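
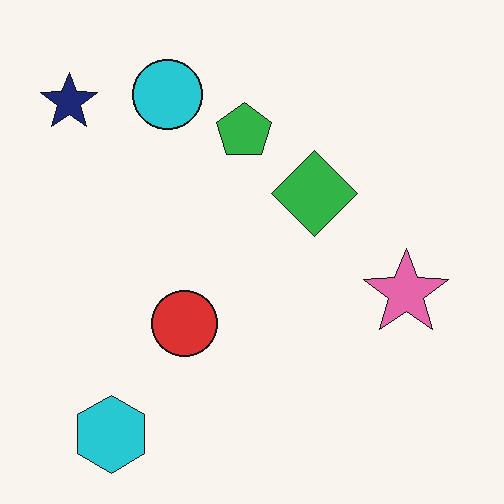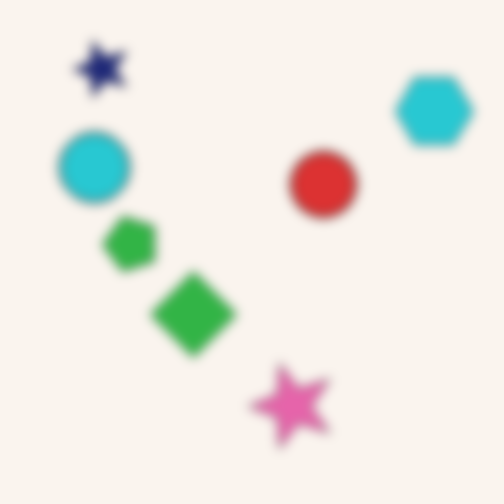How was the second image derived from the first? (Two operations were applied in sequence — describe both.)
Transposed (reflected across the top-left ↔ bottom-right diagonal), then strongly gaussian-blurred.

Shapes have swapped their row and column positions — what was in the top-right is now in the bottom-left — a diagonal reflection. Shape edges and outlines are uniformly softened across the whole image.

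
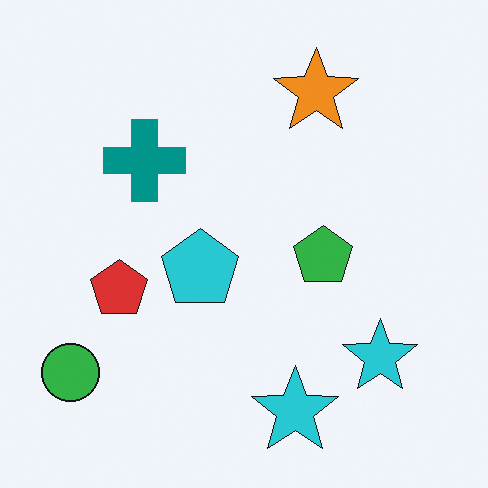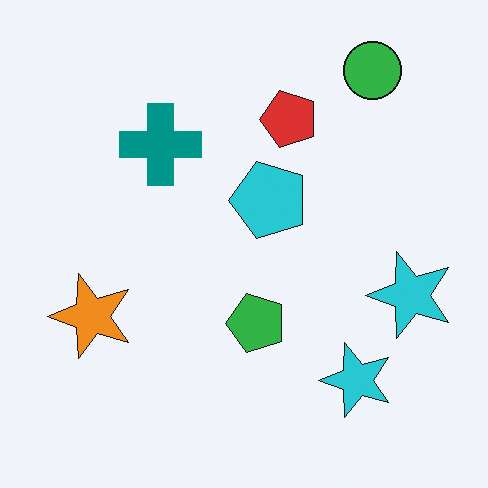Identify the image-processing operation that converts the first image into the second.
The transformation is: transposed (reflected across the top-left ↔ bottom-right diagonal).

Shapes have swapped their row and column positions — what was in the top-right is now in the bottom-left — a diagonal reflection.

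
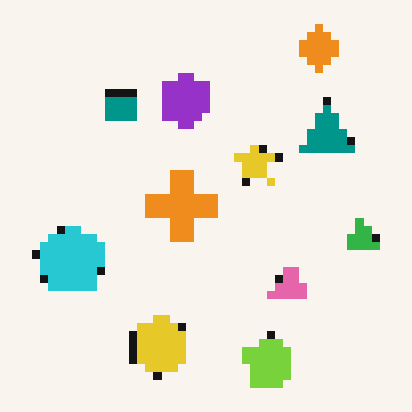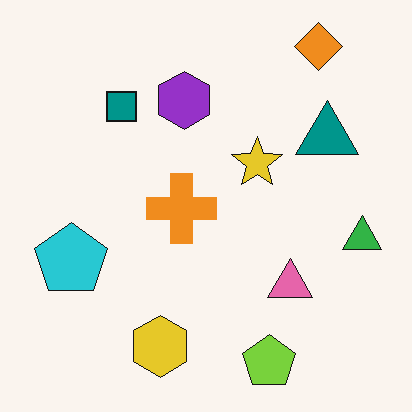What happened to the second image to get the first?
The transformation is: moderately pixelated.

Shapes are reduced to large square blocks; fine edges and outlines are lost — a downscale-then-upscale (mosaic) effect.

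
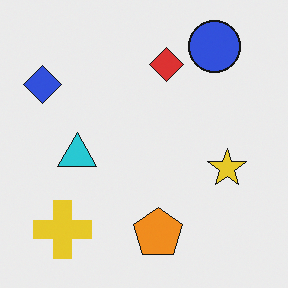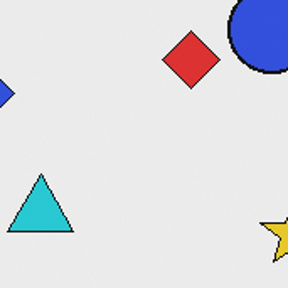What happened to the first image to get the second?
The transformation is: cropped to a noticeably smaller region and rescaled.

The visible shapes are larger and the field of view is narrower; shapes near the original edges may be partly or wholly outside the frame — a crop-and-rescale.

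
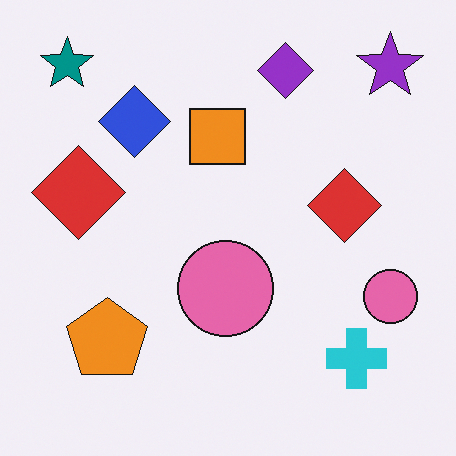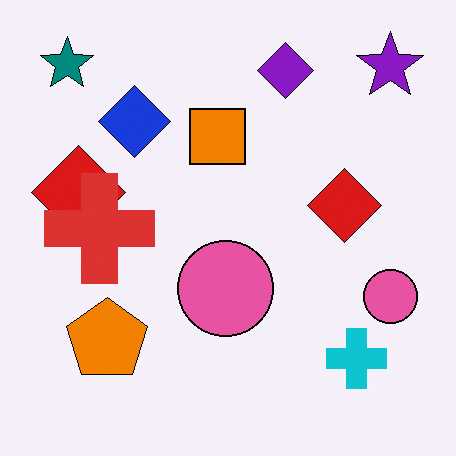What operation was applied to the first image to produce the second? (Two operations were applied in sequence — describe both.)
Given slightly increased contrast, then overlaid with an additional red cross.

Tones are pushed away from mid-grey across the whole image — a global contrast change. A red cross appears in the second image that is absent from the first.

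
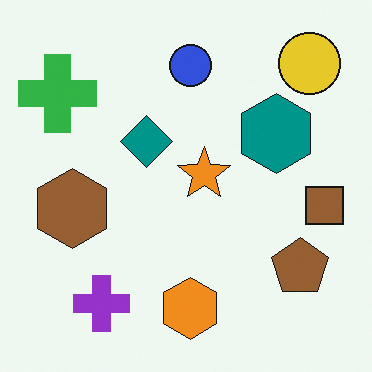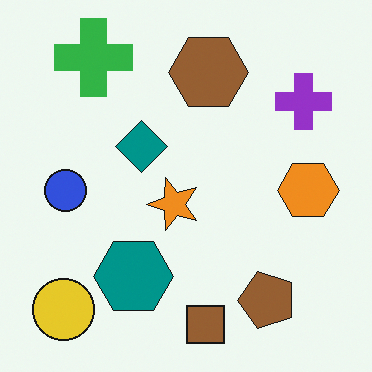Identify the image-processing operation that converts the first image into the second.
The image was transposed (reflected across the top-left ↔ bottom-right diagonal).

Shapes have swapped their row and column positions — what was in the top-right is now in the bottom-left — a diagonal reflection.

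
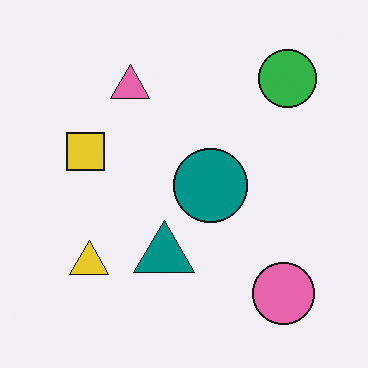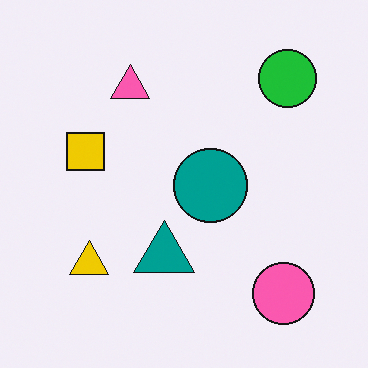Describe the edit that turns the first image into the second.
This is the original image slightly oversaturated.

All colors are more vivid — a global saturation change.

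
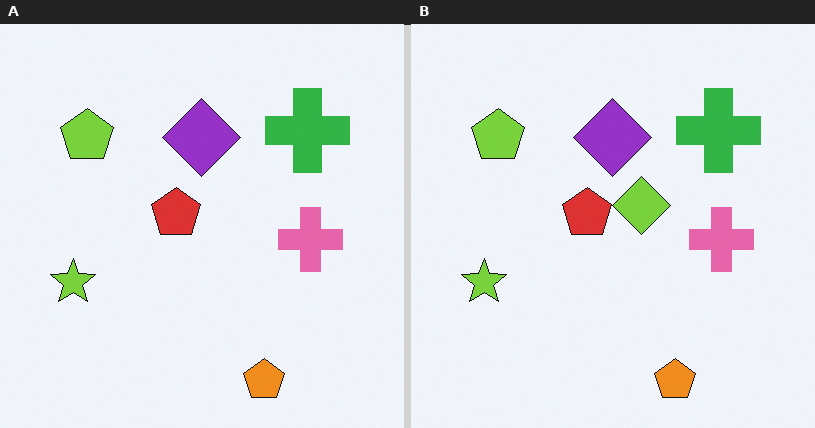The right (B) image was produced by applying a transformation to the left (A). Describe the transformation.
This is the original image overlaid with an additional lime diamond.

A lime diamond appears in the right (B) image that is absent from the left (A).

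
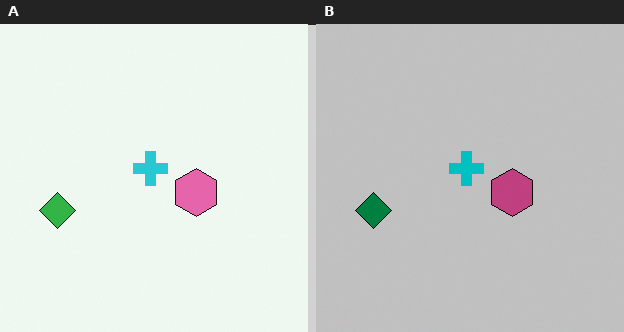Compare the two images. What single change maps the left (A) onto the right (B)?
It was heavily posterized to just a handful of flat colors.

Each flat color has snapped to a coarser quantized level — most visibly, the near-white background has dropped to a flat grey.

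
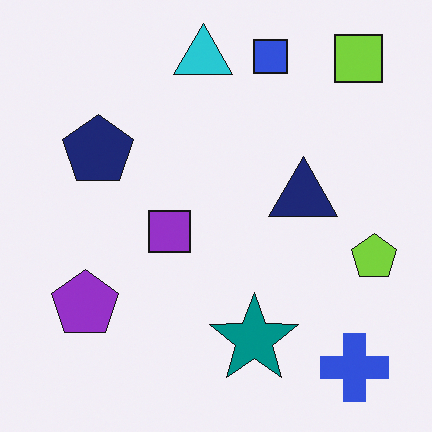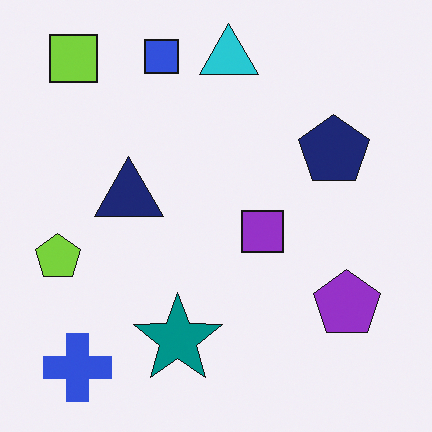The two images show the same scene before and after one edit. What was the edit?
This is the original image flipped horizontally (left ↔ right).

The lime pentagon is in the right of the first image and the left of the second — shapes on opposite sides of the vertical midline have swapped in a mirror flip.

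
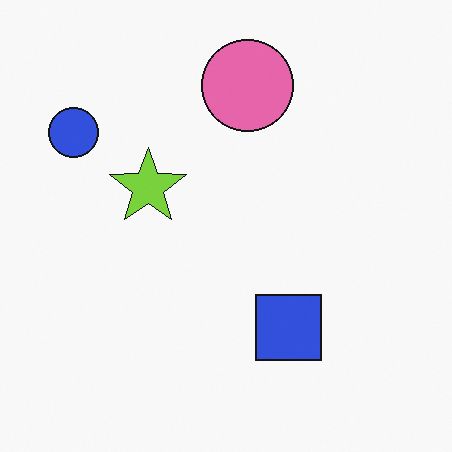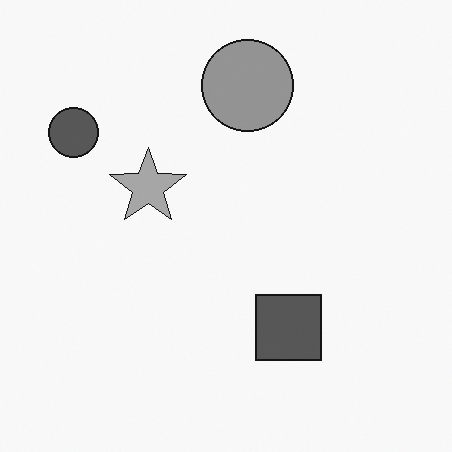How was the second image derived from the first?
Converted to grayscale.

All color is removed — every shape is now a shade of grey.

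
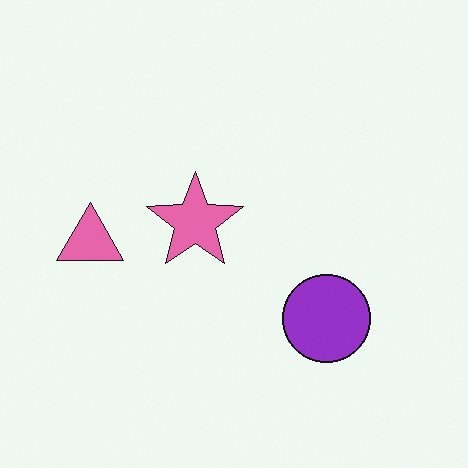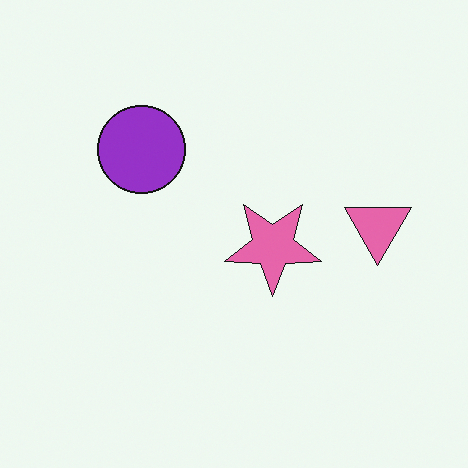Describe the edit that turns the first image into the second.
Rotated 180°.

The pink triangle sits in the left of the first image and the right of the second — consistent with a whole-image 180° rotation.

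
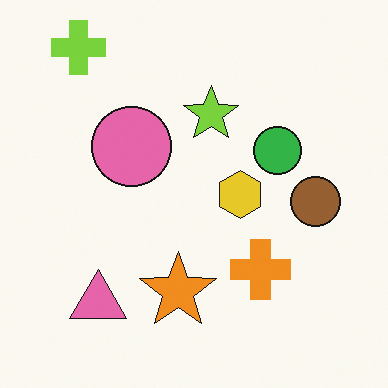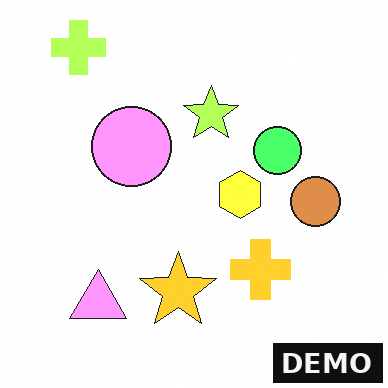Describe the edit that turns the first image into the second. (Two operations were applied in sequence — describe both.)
The second image is the first brightened a lot, then watermarked with the text "DEMO" in the lower-right corner.

Every pixel — background and shapes alike — is uniformly brightened. A dark label reading "DEMO" appears in the lower-right corner.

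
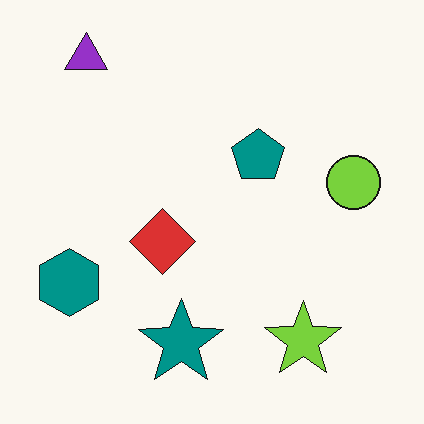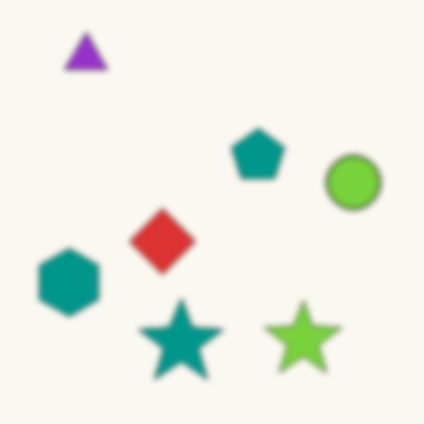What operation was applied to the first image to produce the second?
Noticeably gaussian-blurred.

Shape edges and outlines are uniformly softened across the whole image.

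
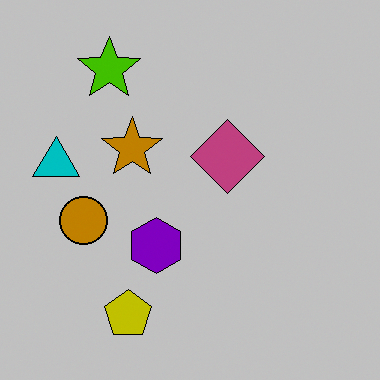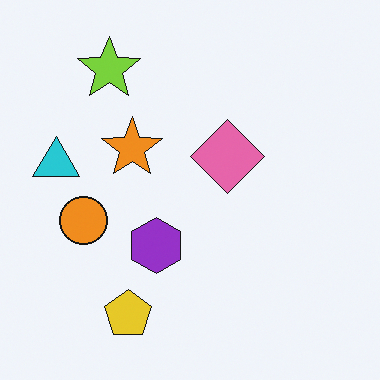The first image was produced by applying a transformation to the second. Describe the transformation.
The first image is the second aggressively posterized.

Each flat color has snapped to a coarser quantized level — most visibly, the near-white background has dropped to a flat grey.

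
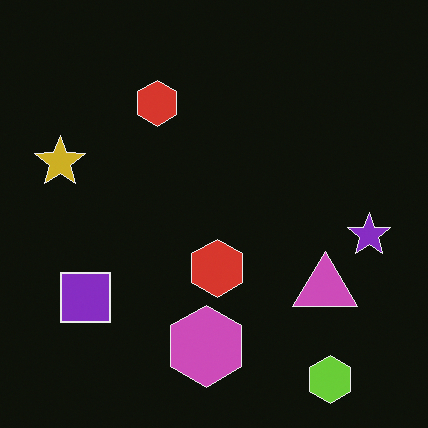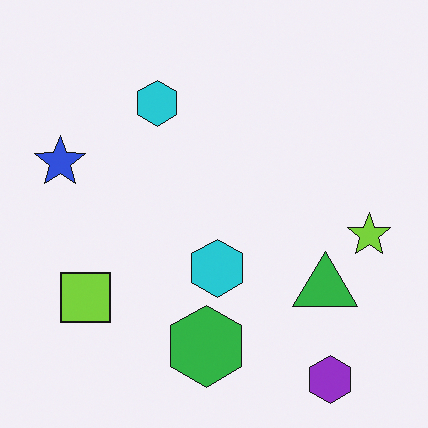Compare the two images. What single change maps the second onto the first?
Color-inverted (negative).

The light background has become dark and every shape's color is its complement — a photographic negative.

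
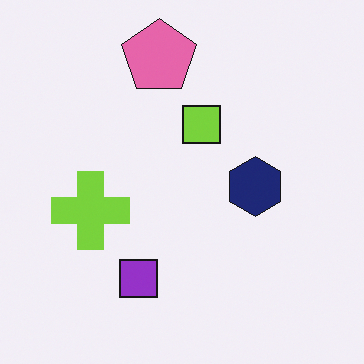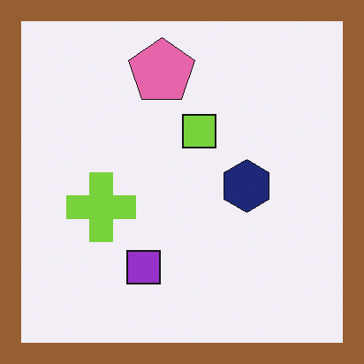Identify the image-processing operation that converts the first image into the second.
This is the original image framed with a brown border.

A solid brown frame runs around the edge of the second image, with the content slightly shrunk inside it.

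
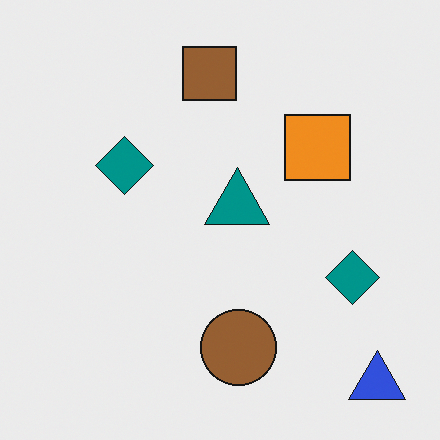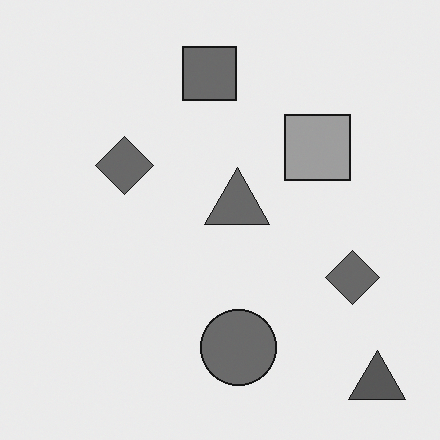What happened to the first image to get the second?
The image was converted to grayscale.

All color is removed — every shape is now a shade of grey.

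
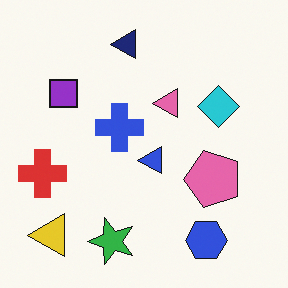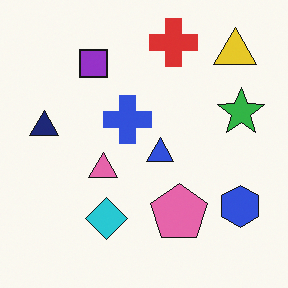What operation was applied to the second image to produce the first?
It was transposed (reflected across the top-left ↔ bottom-right diagonal).

Shapes have swapped their row and column positions — what was in the top-right is now in the bottom-left — a diagonal reflection.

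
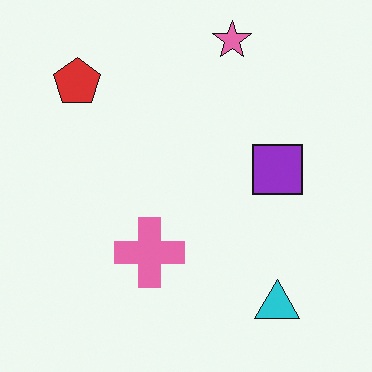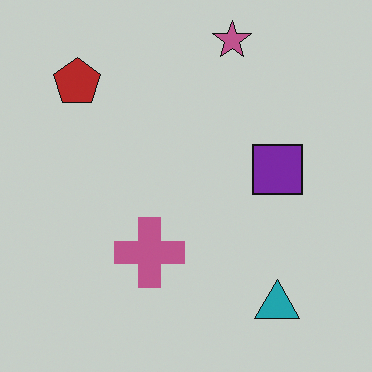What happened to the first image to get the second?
Slightly darkened.

Every pixel — background and shapes alike — is uniformly darkened.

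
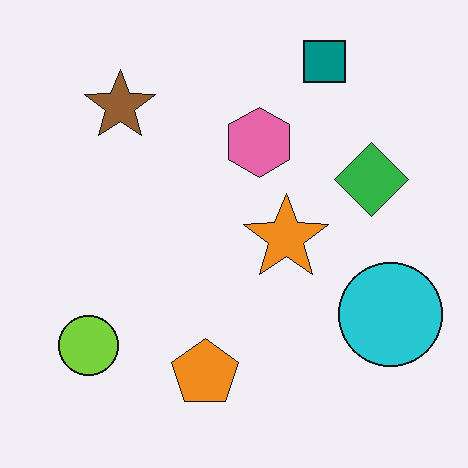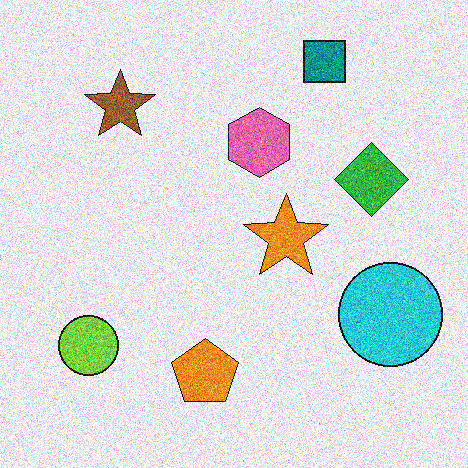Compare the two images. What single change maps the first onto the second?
It was degraded with heavy additive noise.

Random speckle covers the whole image, including the flat background.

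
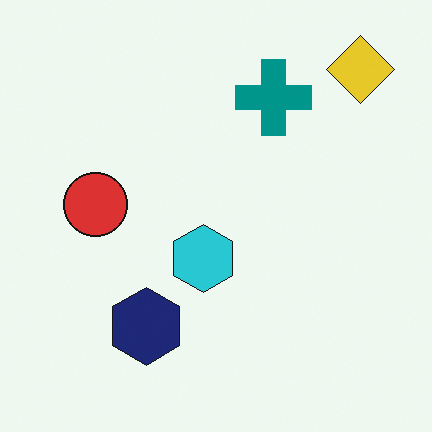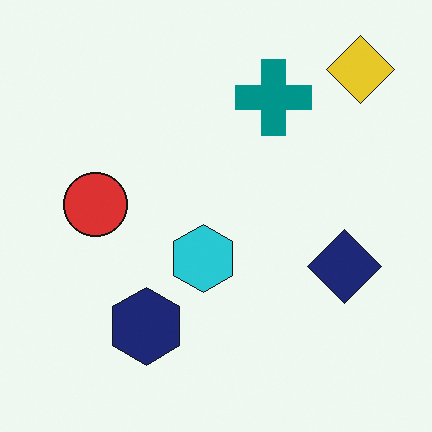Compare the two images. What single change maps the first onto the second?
This is the original image overlaid with an additional navy diamond.

A navy diamond appears in the second image that is absent from the first.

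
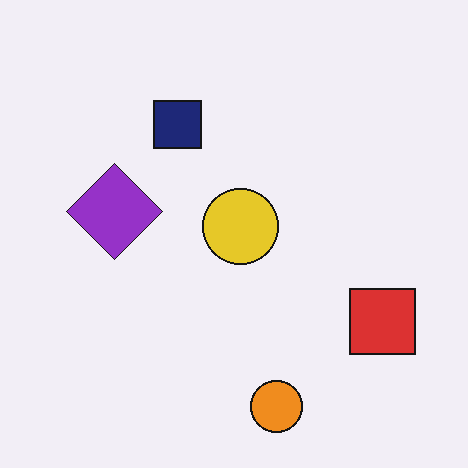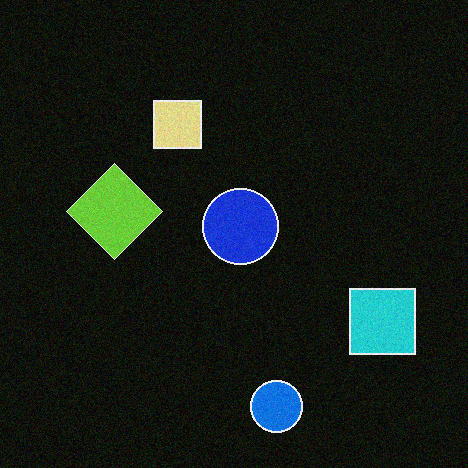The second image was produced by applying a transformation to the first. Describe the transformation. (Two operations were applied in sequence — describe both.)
The transformation is: degraded with light additive noise, then color-inverted (negative).

Random speckle covers the whole image, including the flat background. The light background has become dark and every shape's color is its complement — a photographic negative.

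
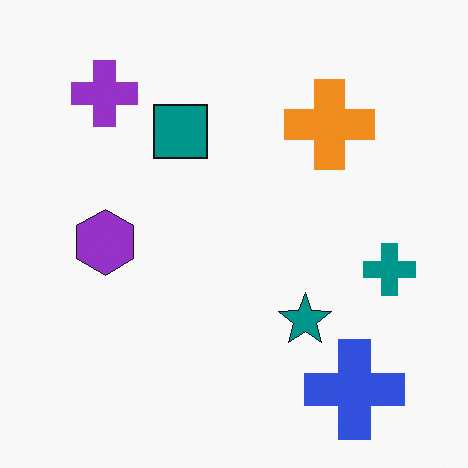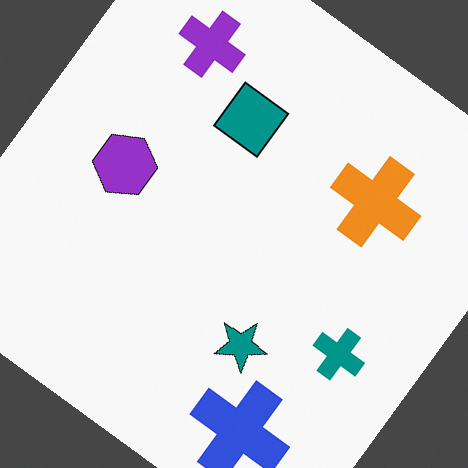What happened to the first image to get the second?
The second image is the first rotated clockwise by a large amount — several tens of degrees.

Every shape is tilted by the same angle and the image corners show triangular fill wedges — a whole-image rotation by a non-right angle.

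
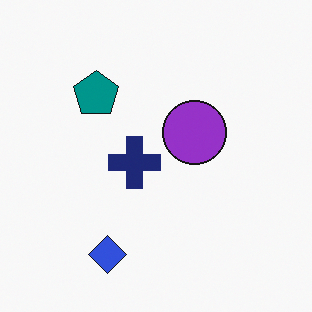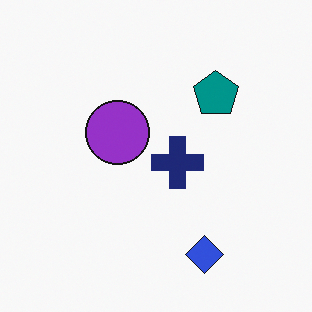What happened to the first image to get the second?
The second image is the first flipped horizontally (left ↔ right).

The teal pentagon is in the top-left of the first image and the top-right of the second — shapes on opposite sides of the vertical midline have swapped in a mirror flip.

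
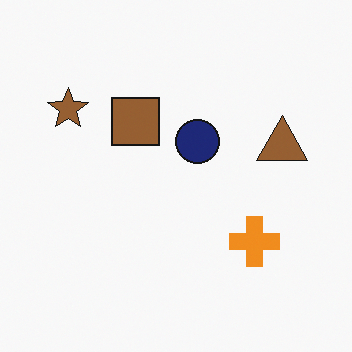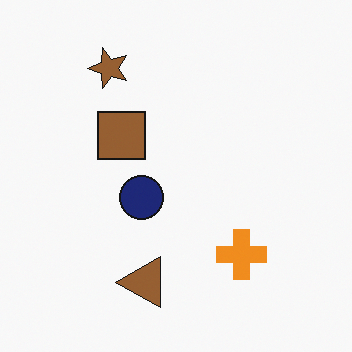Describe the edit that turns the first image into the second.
The transformation is: transposed (reflected across the top-left ↔ bottom-right diagonal).

Shapes have swapped their row and column positions — what was in the top-right is now in the bottom-left — a diagonal reflection.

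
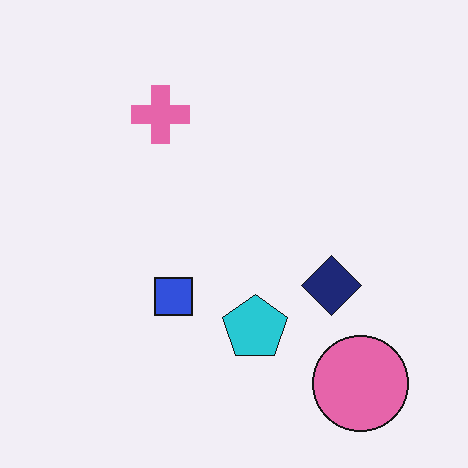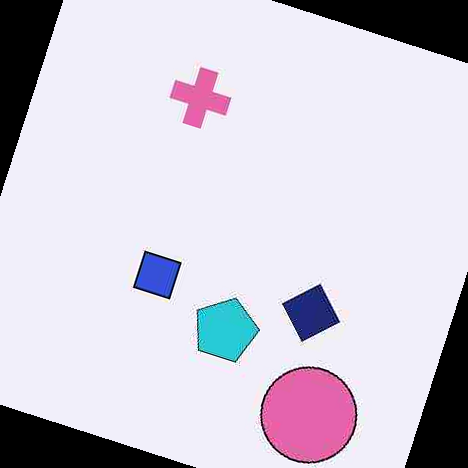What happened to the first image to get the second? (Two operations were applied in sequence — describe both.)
The second image is the first degraded with heavy JPEG compression, then rotated clockwise by a moderate amount.

Blocky 8×8 compression artifacts appear around shape edges and the flat background shows ringing — characteristic JPEG degradation. Every shape is tilted by the same angle and the image corners show triangular fill wedges — a whole-image rotation by a non-right angle.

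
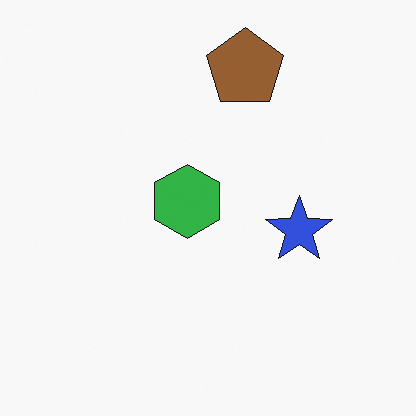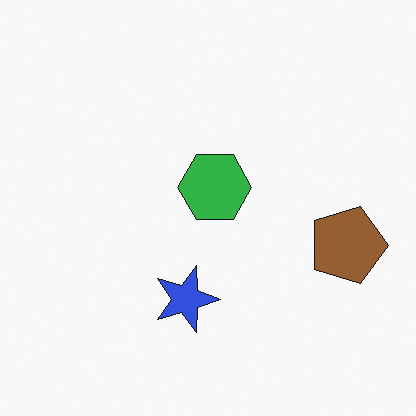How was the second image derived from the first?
The transformation is: rotated 90° clockwise.

The brown pentagon sits in the top of the first image and the right of the second — consistent with a whole-image 90° clockwise rotation.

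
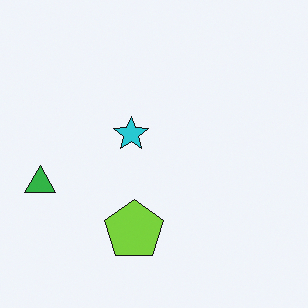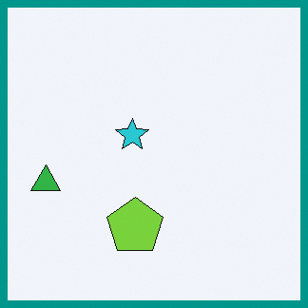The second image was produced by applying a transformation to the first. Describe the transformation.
The image was framed with a teal border.

A solid teal frame runs around the edge of the second image, with the content slightly shrunk inside it.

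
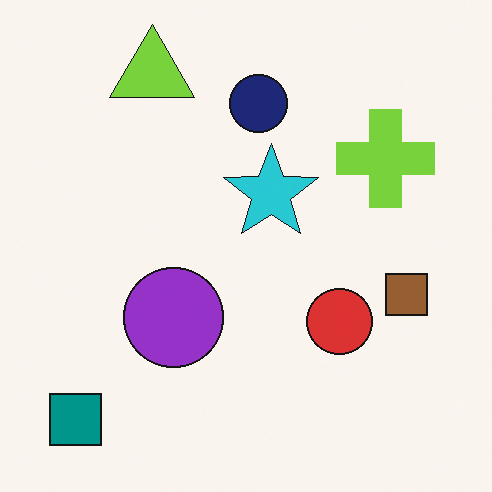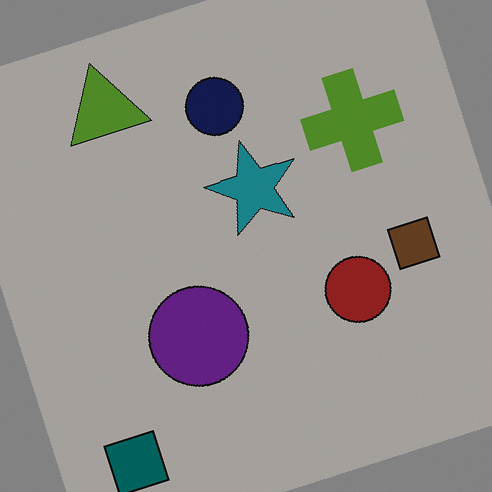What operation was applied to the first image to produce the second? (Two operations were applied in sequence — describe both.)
It was noticeably darkened, then rotated counter-clockwise by a clearly visible amount.

Every pixel — background and shapes alike — is uniformly darkened. Every shape is tilted by the same angle and the image corners show triangular fill wedges — a whole-image rotation by a non-right angle.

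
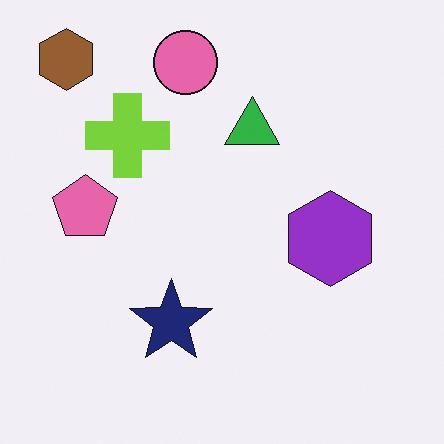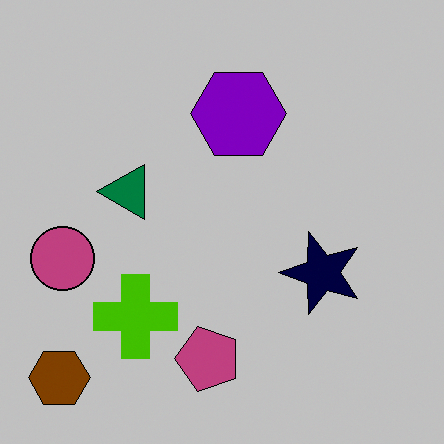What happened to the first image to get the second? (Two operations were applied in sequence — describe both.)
It was rotated 90° counter-clockwise, then heavily posterized to just a handful of flat colors.

The brown hexagon sits in the top-left of the first image and the bottom-left of the second — consistent with a whole-image 90° counter-clockwise rotation. Each flat color has snapped to a coarser quantized level — most visibly, the near-white background has dropped to a flat grey.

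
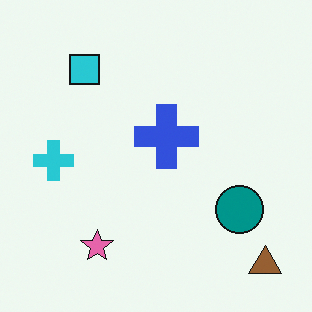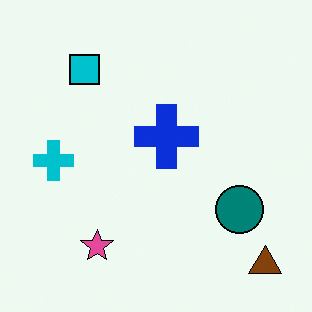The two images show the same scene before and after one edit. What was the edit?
Given slightly increased contrast.

Tones are pushed away from mid-grey across the whole image — a global contrast change.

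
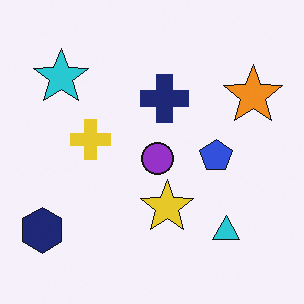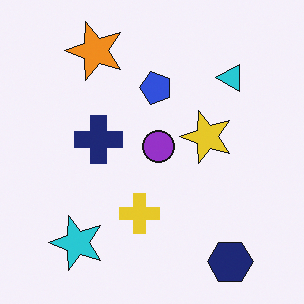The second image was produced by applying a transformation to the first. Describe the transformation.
This is the original image rotated 90° counter-clockwise.

The navy hexagon sits in the bottom-left of the first image and the bottom-right of the second — consistent with a whole-image 90° counter-clockwise rotation.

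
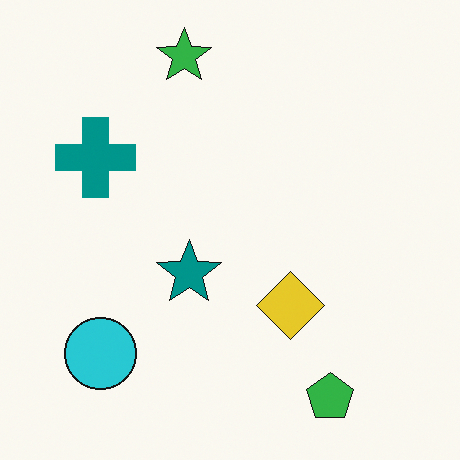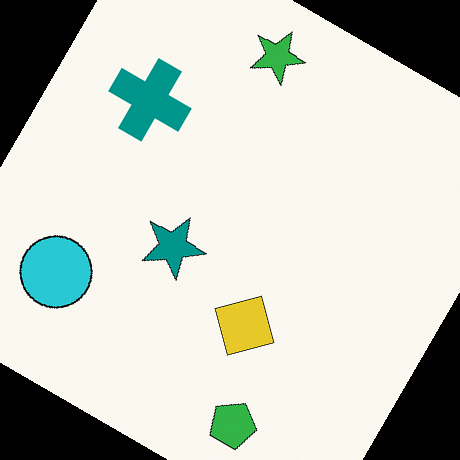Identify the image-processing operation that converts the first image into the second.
This is the original image rotated clockwise by a large amount — several tens of degrees.

Every shape is tilted by the same angle and the image corners show triangular fill wedges — a whole-image rotation by a non-right angle.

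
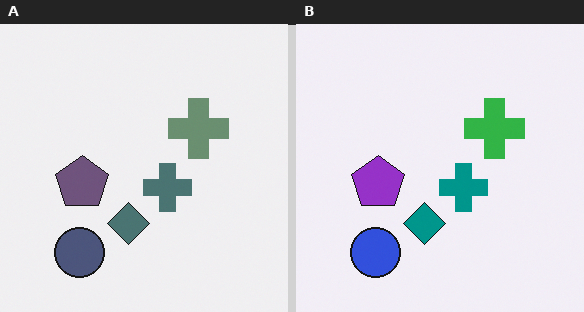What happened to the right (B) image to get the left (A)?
The transformation is: made much more muted (saturation change).

All colors are more muted and greyish — a global saturation change.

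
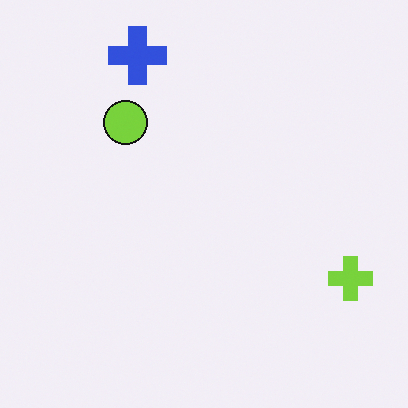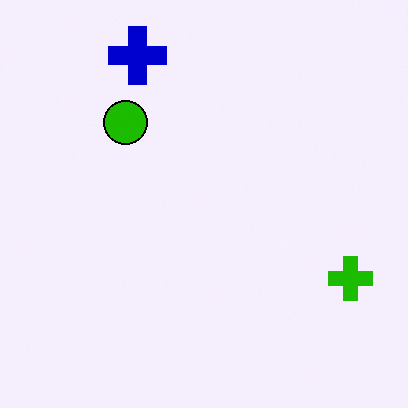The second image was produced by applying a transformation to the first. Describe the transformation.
The second image is the first given much higher contrast.

Tones are pushed away from mid-grey across the whole image — a global contrast change.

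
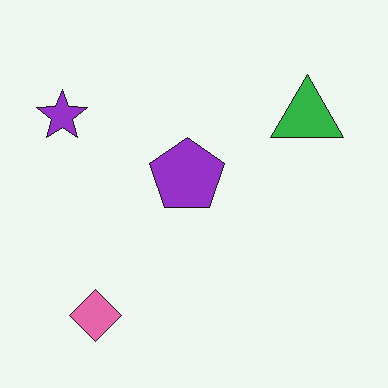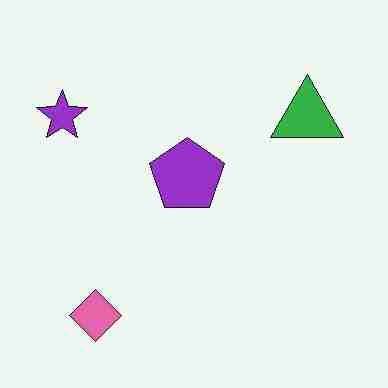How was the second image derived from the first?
The second image is the first degraded with heavy JPEG compression.

Blocky 8×8 compression artifacts appear around shape edges and the flat background shows ringing — characteristic JPEG degradation.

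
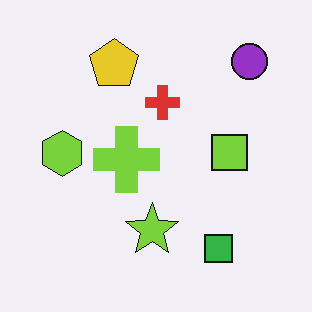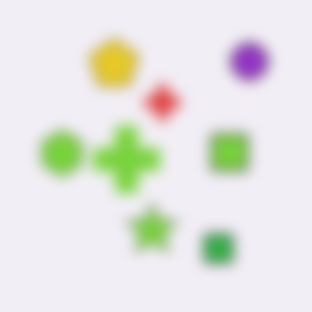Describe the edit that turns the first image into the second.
It was heavily blurred.

Shape edges and outlines are uniformly softened across the whole image.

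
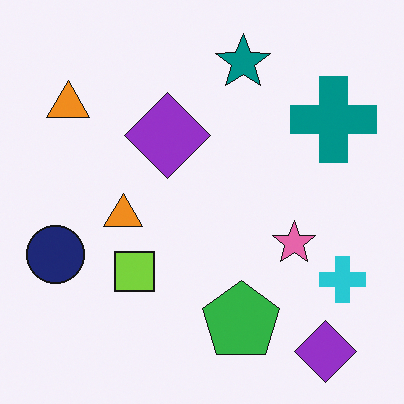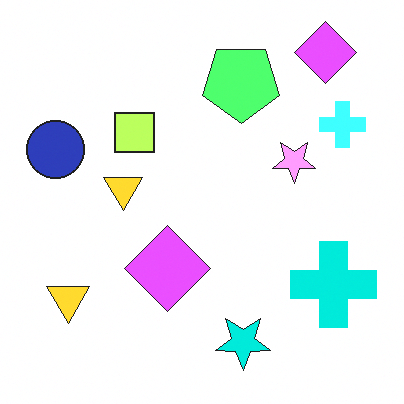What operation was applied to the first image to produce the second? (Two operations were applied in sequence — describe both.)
The image was noticeably brightened, then flipped vertically (top ↔ bottom).

Every pixel — background and shapes alike — is uniformly brightened. The teal star is in the top of the first image and the bottom of the second — shapes on opposite sides of the horizontal midline have swapped in a mirror flip.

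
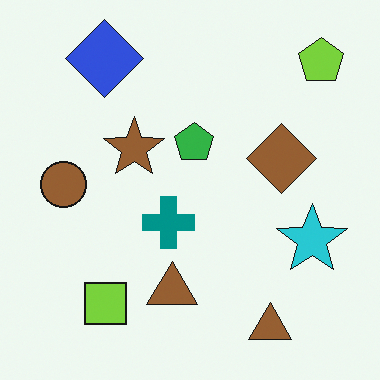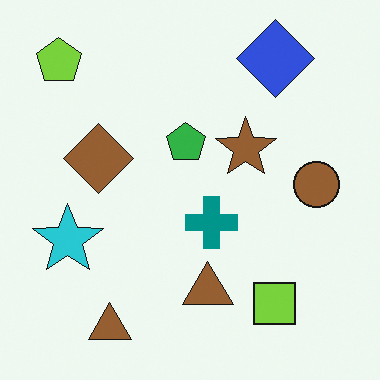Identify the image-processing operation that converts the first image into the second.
This is the original image flipped horizontally (left ↔ right).

The lime pentagon is in the top-right of the first image and the top-left of the second — shapes on opposite sides of the vertical midline have swapped in a mirror flip.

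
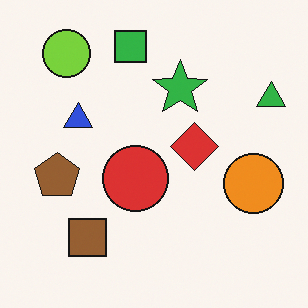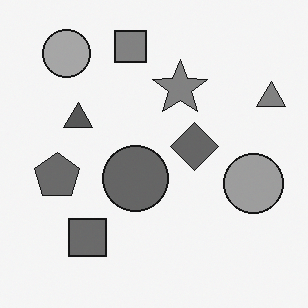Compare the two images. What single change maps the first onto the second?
The image was converted to grayscale.

All color is removed — every shape is now a shade of grey.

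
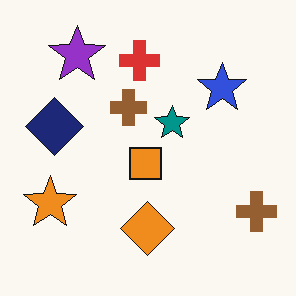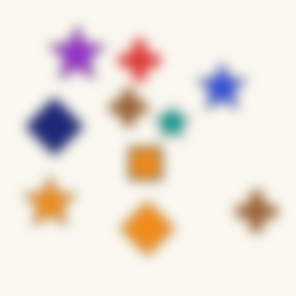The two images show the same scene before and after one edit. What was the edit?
This is the original image heavily blurred.

Shape edges and outlines are uniformly softened across the whole image.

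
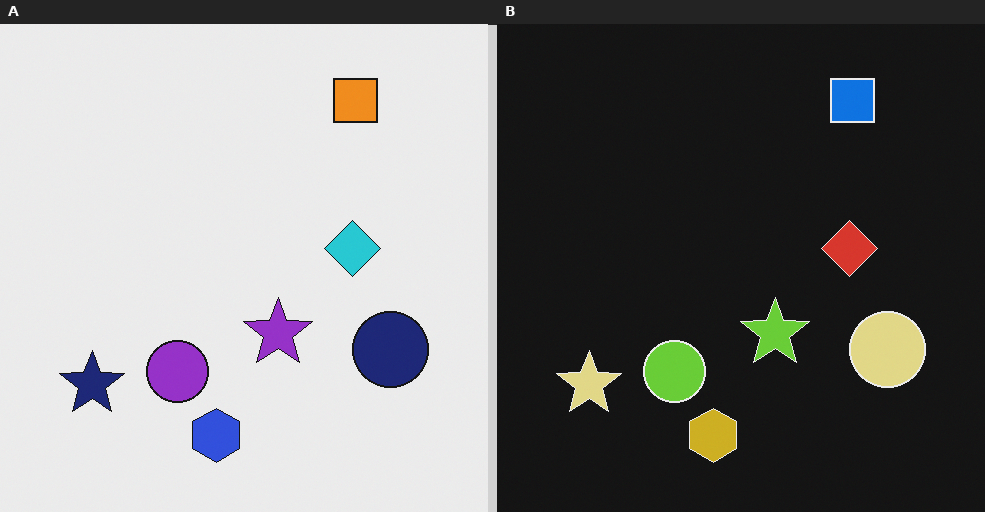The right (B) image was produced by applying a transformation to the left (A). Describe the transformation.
The right (B) image is the left (A) color-inverted (negative).

The light background has become dark and every shape's color is its complement — a photographic negative.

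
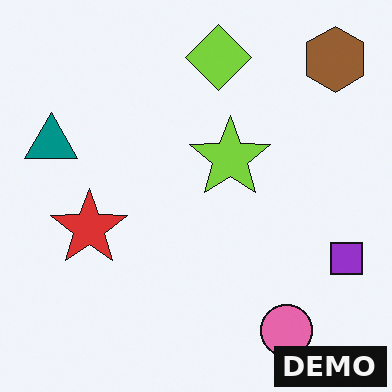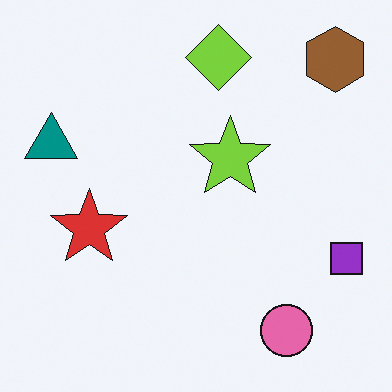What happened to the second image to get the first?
The transformation is: watermarked with the text "DEMO" in the lower-right corner.

A dark label reading "DEMO" appears in the lower-right corner.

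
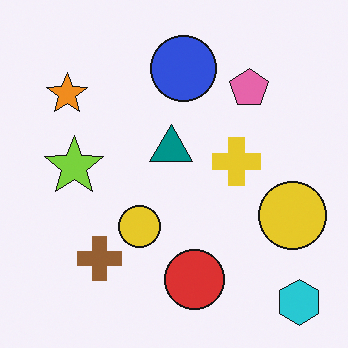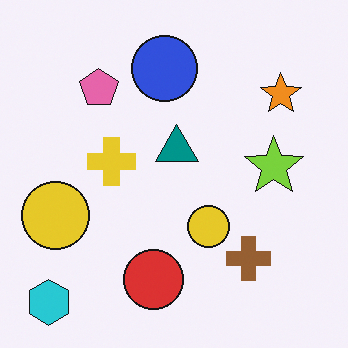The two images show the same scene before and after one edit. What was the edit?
It was flipped horizontally (left ↔ right).

The cyan hexagon is in the bottom-right of the first image and the bottom-left of the second — shapes on opposite sides of the vertical midline have swapped in a mirror flip.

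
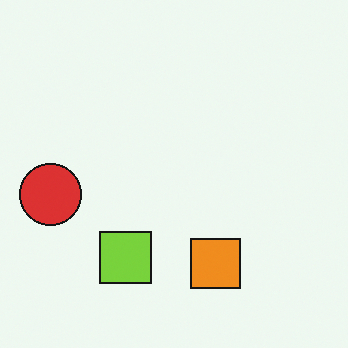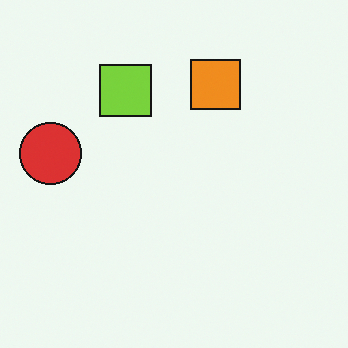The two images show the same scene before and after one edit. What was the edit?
It was flipped vertically (top ↔ bottom).

The orange square is in the bottom of the first image and the top of the second — shapes on opposite sides of the horizontal midline have swapped in a mirror flip.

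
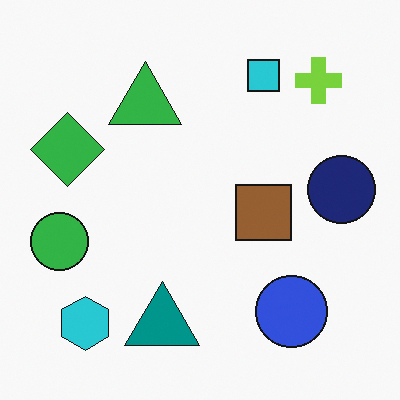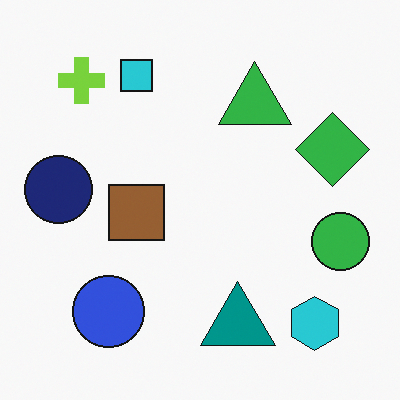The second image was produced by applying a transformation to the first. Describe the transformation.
The second image is the first flipped horizontally (left ↔ right).

The green circle is in the left of the first image and the right of the second — shapes on opposite sides of the vertical midline have swapped in a mirror flip.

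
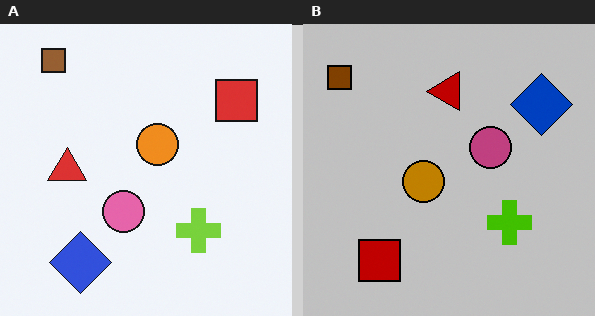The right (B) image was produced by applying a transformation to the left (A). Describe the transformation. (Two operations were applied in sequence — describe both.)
This is the original image heavily posterized to just a handful of flat colors, then transposed (reflected across the top-left ↔ bottom-right diagonal).

Each flat color has snapped to a coarser quantized level — most visibly, the near-white background has dropped to a flat grey. Shapes have swapped their row and column positions — what was in the top-right is now in the bottom-left — a diagonal reflection.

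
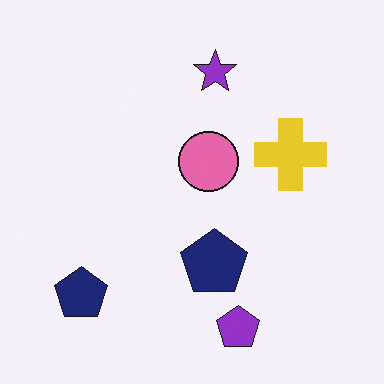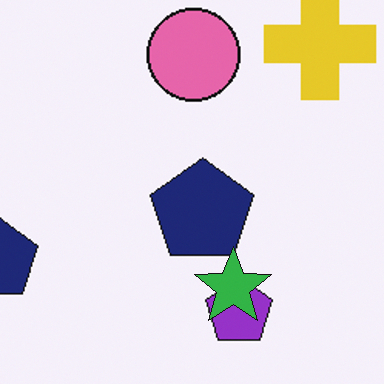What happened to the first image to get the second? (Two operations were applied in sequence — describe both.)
Cropped to a modestly smaller region and rescaled, then overlaid with an additional green star.

The visible shapes are larger and the field of view is narrower; shapes near the original edges may be partly or wholly outside the frame — a crop-and-rescale. A green star appears in the second image that is absent from the first.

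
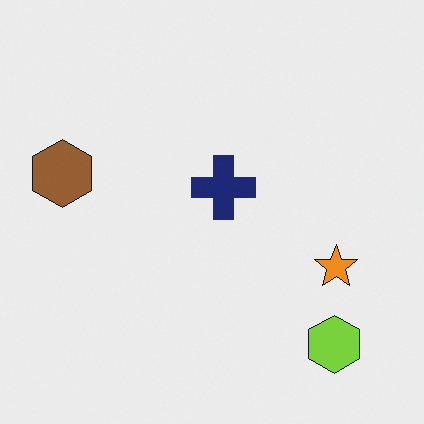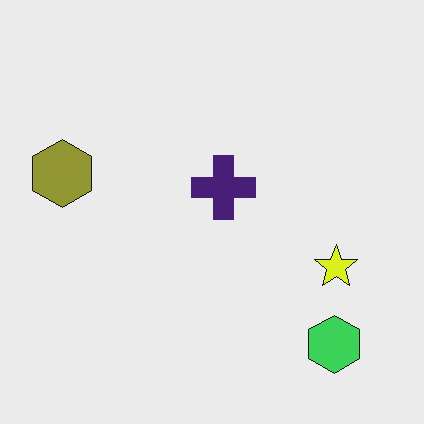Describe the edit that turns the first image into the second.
Hue-shifted slightly.

Every shape's color has rotated by the same amount around the hue wheel — a uniform hue shift.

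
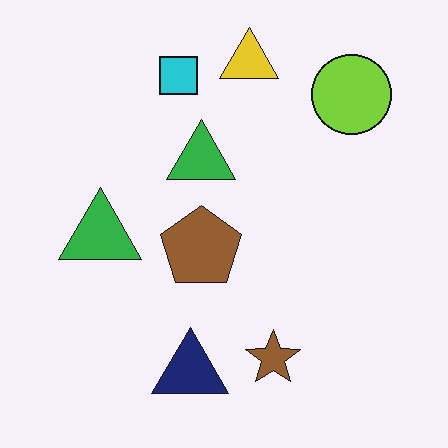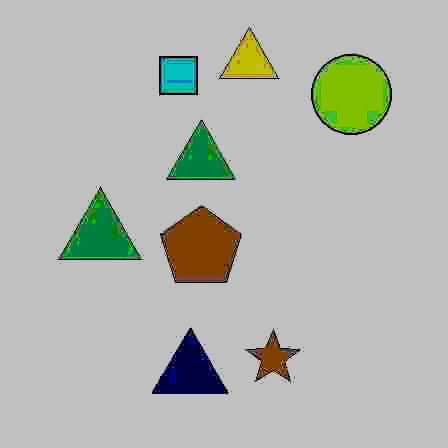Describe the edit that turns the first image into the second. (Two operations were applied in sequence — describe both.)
The second image is the first heavily JPEG-compressed with obvious blocking artifacts, then aggressively posterized.

Blocky 8×8 compression artifacts appear around shape edges and the flat background shows ringing — characteristic JPEG degradation. Each flat color has snapped to a coarser quantized level — most visibly, the near-white background has dropped to a flat grey.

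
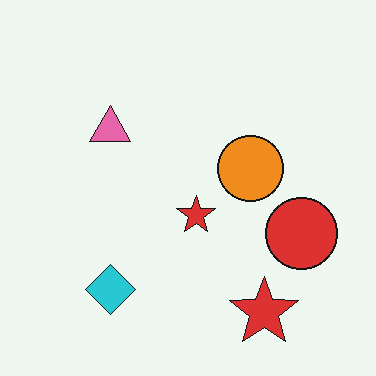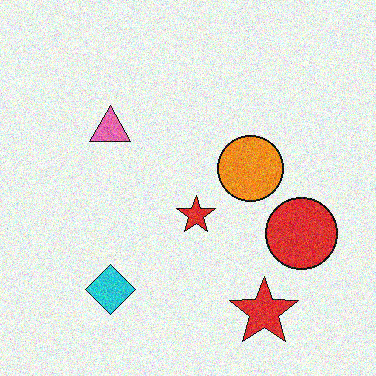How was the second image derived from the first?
Degraded with moderate additive noise.

Random speckle covers the whole image, including the flat background.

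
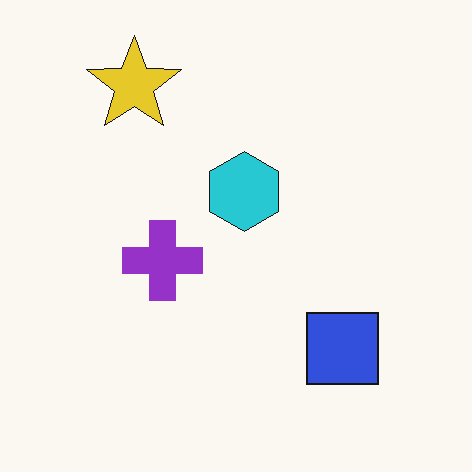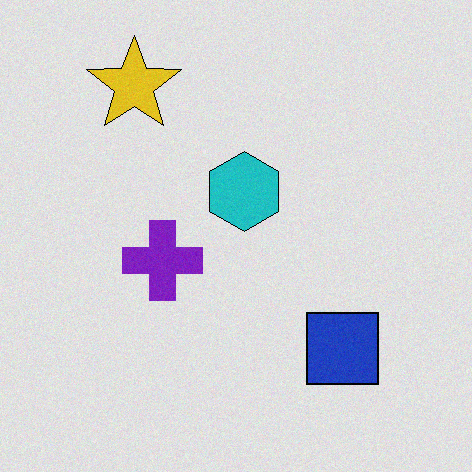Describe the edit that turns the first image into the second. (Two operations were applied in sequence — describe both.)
This is the original image posterized to a reduced palette, then degraded with subtle gaussian noise.

Each flat color has snapped to a coarser quantized level — most visibly, the near-white background has dropped to a flat grey. Random speckle covers the whole image, including the flat background.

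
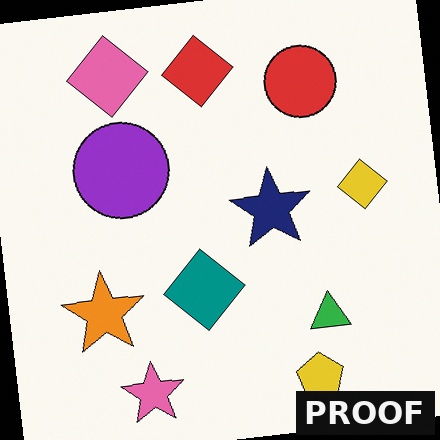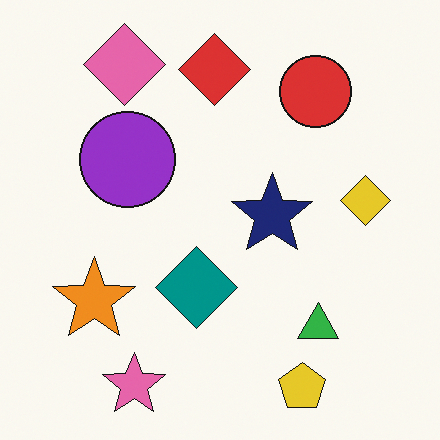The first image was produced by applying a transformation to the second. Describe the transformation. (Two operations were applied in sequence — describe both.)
The first image is the second rotated counter-clockwise by a slight angle, then watermarked with the text "PROOF" in the lower-right corner.

Every shape is tilted by the same angle and the image corners show triangular fill wedges — a whole-image rotation by a non-right angle. A dark label reading "PROOF" appears in the lower-right corner.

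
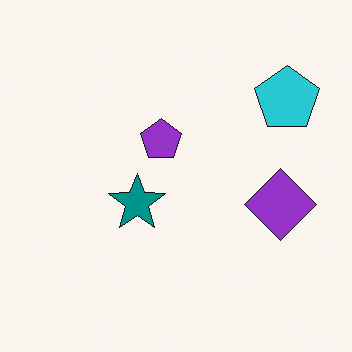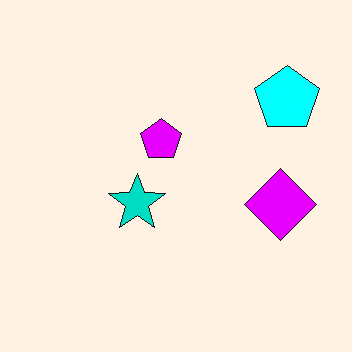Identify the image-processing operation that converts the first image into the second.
The transformation is: made much more vivid (saturation change).

All colors are more vivid — a global saturation change.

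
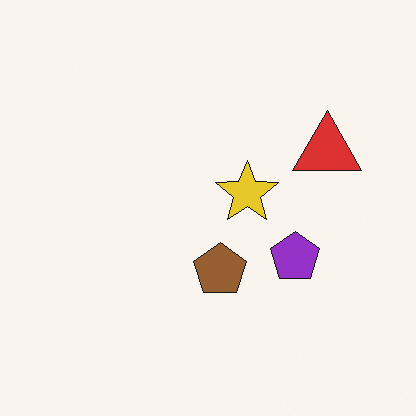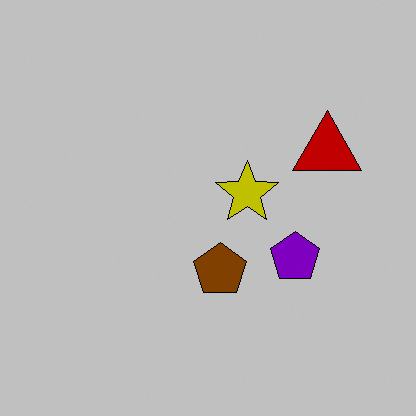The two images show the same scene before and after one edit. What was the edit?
Aggressively posterized.

Each flat color has snapped to a coarser quantized level — most visibly, the near-white background has dropped to a flat grey.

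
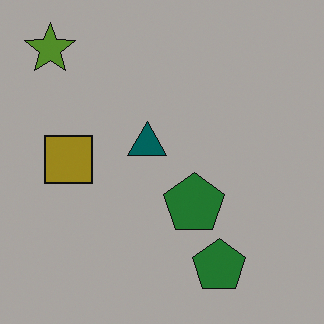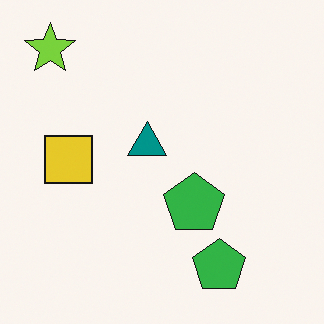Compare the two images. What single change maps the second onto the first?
The image was darkened a lot.

Every pixel — background and shapes alike — is uniformly darkened.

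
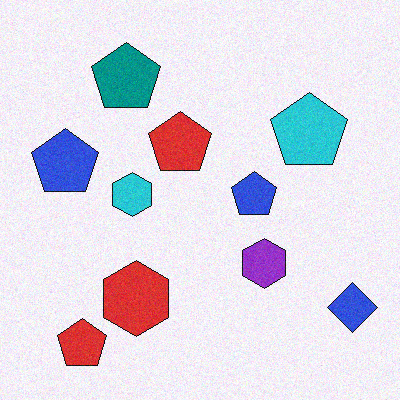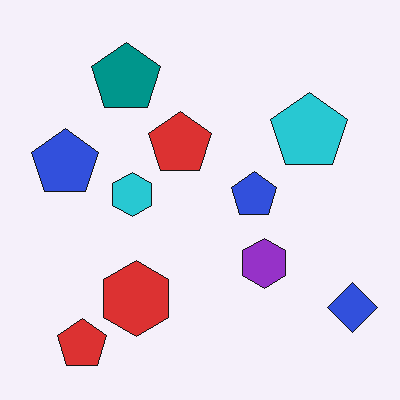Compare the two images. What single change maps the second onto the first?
The transformation is: degraded with light additive noise.

Random speckle covers the whole image, including the flat background.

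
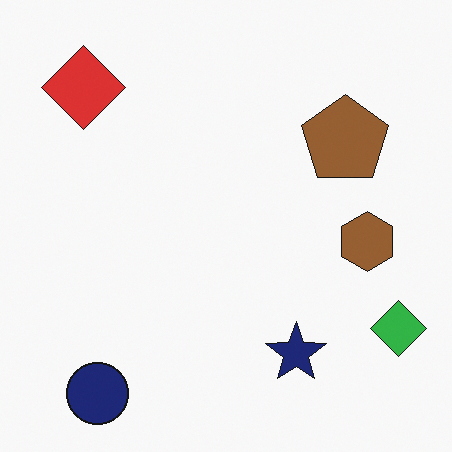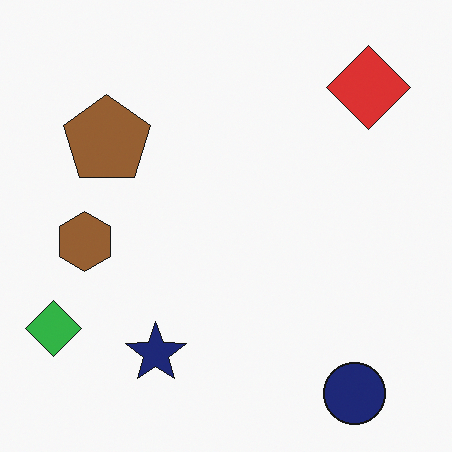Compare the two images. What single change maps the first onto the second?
The image was flipped horizontally (left ↔ right).

The green diamond is in the bottom-right of the first image and the bottom-left of the second — shapes on opposite sides of the vertical midline have swapped in a mirror flip.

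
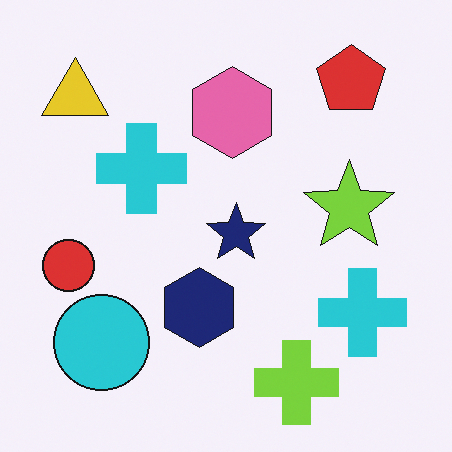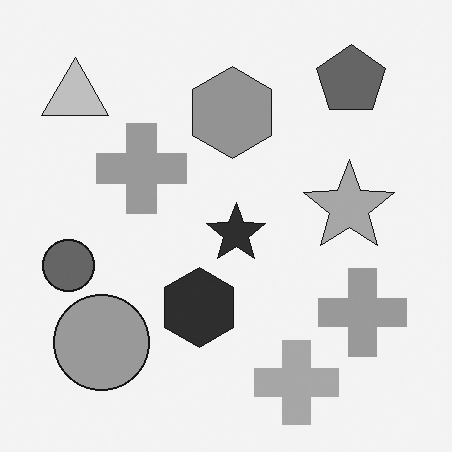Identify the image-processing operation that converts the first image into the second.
The second image is the first converted to grayscale.

All color is removed — every shape is now a shade of grey.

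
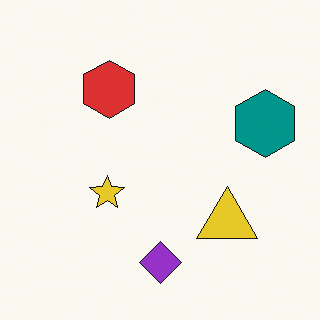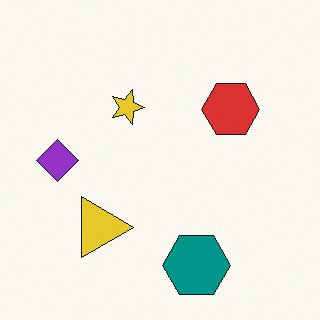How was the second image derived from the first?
It was rotated 90° clockwise.

The teal hexagon sits in the right of the first image and the bottom of the second — consistent with a whole-image 90° clockwise rotation.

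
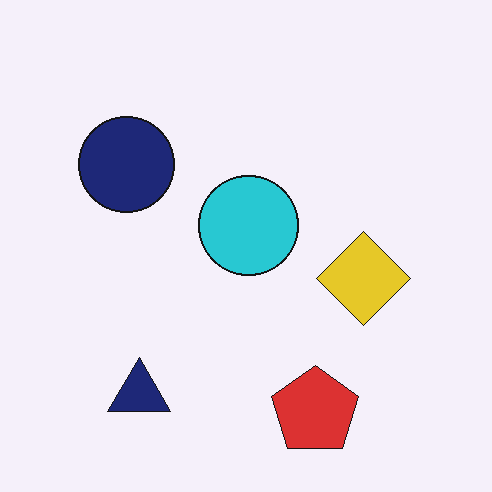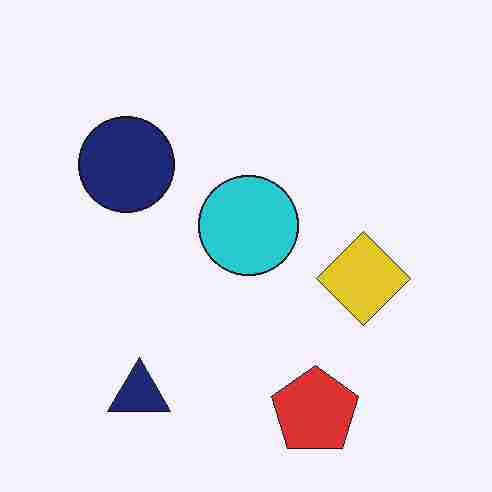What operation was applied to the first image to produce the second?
The second image is the first heavily JPEG-compressed with obvious blocking artifacts.

Blocky 8×8 compression artifacts appear around shape edges and the flat background shows ringing — characteristic JPEG degradation.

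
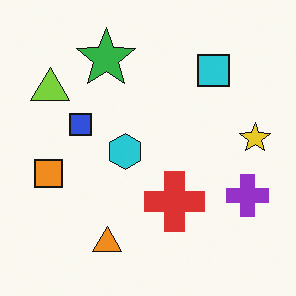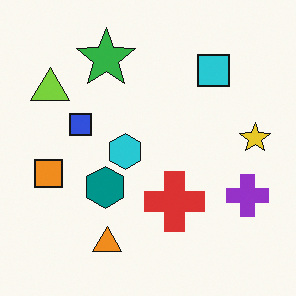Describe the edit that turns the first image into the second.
The second image is the first overlaid with an additional teal hexagon.

A teal hexagon appears in the second image that is absent from the first.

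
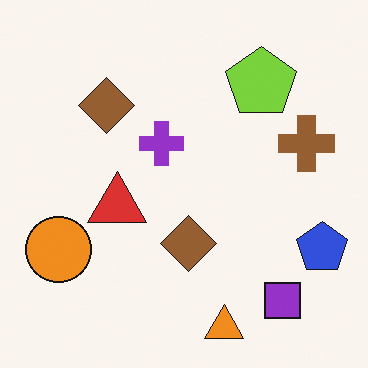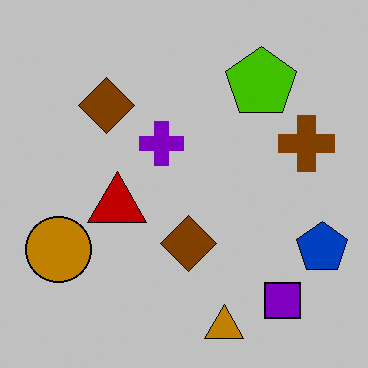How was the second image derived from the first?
This is the original image heavily posterized to just a handful of flat colors.

Each flat color has snapped to a coarser quantized level — most visibly, the near-white background has dropped to a flat grey.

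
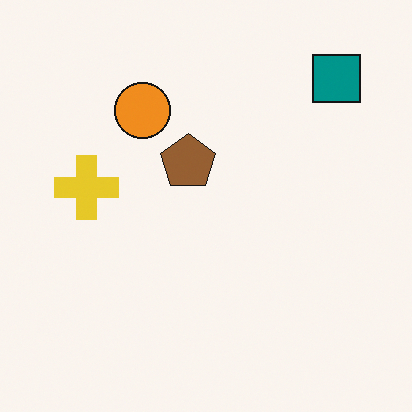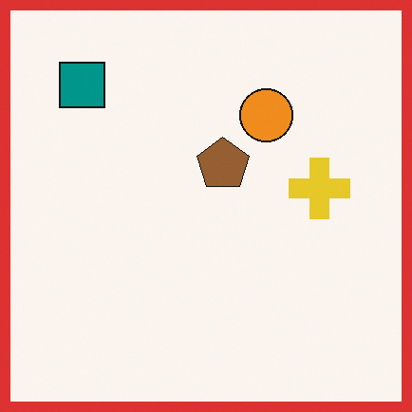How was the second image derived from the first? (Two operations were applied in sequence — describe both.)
This is the original image flipped horizontally (left ↔ right), then framed with a red border.

The teal square is in the top-right of the first image and the top-left of the second — shapes on opposite sides of the vertical midline have swapped in a mirror flip. A solid red frame runs around the edge of the second image, with the content slightly shrunk inside it.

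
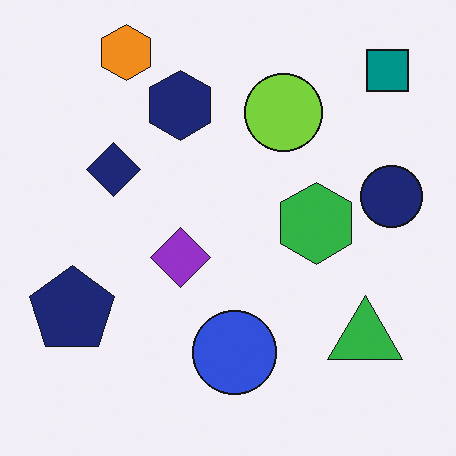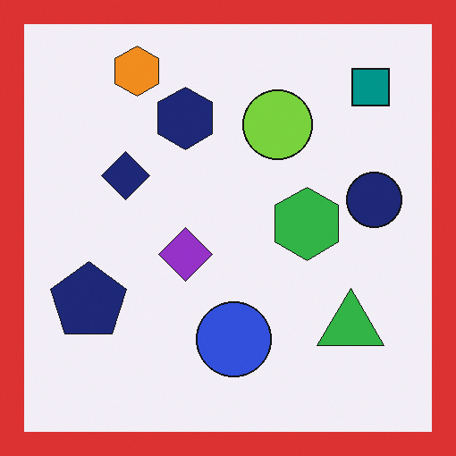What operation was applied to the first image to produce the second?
The second image is the first framed with a red border.

A solid red frame runs around the edge of the second image, with the content slightly shrunk inside it.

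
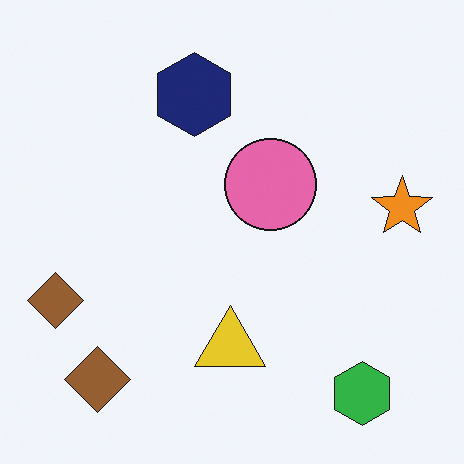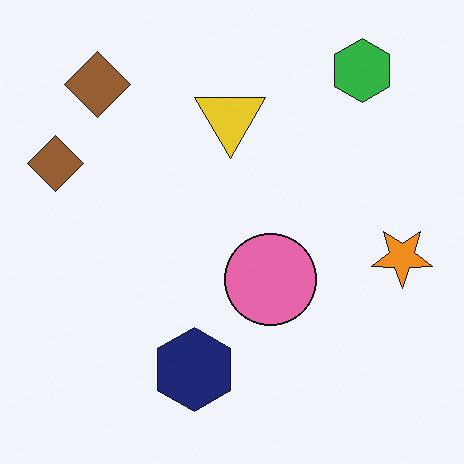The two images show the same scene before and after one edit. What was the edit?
The transformation is: flipped vertically (top ↔ bottom).

The green hexagon is in the bottom-right of the first image and the top-right of the second — shapes on opposite sides of the horizontal midline have swapped in a mirror flip.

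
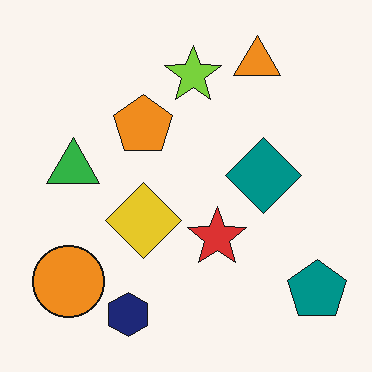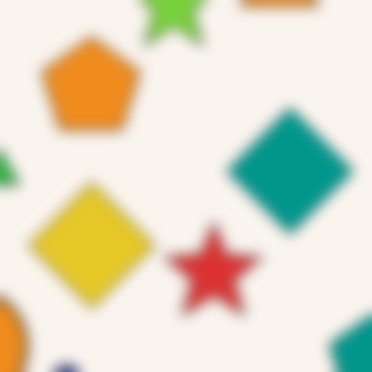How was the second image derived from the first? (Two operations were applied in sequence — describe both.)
Cropped tightly and scaled back up, then strongly gaussian-blurred.

The visible shapes are larger and the field of view is narrower; shapes near the original edges may be partly or wholly outside the frame — a crop-and-rescale. Shape edges and outlines are uniformly softened across the whole image.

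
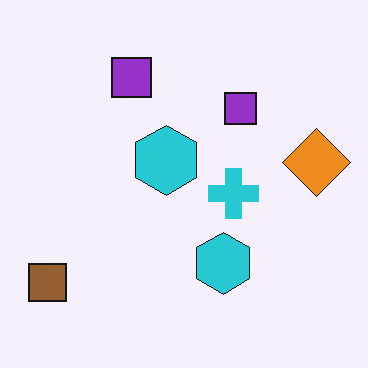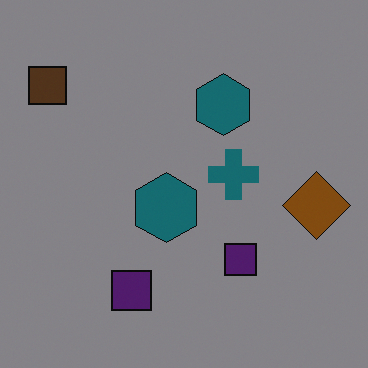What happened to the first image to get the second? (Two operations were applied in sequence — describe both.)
The image was noticeably darkened, then flipped vertically (top ↔ bottom).

Every pixel — background and shapes alike — is uniformly darkened. The brown square is in the bottom-left of the first image and the top-left of the second — shapes on opposite sides of the horizontal midline have swapped in a mirror flip.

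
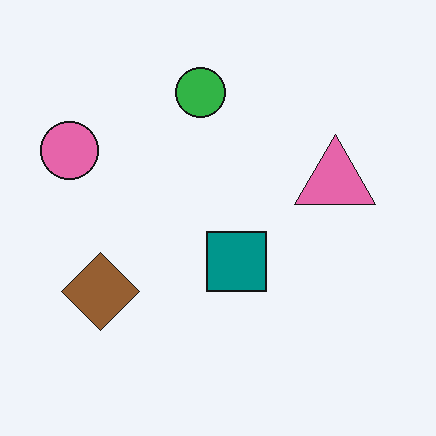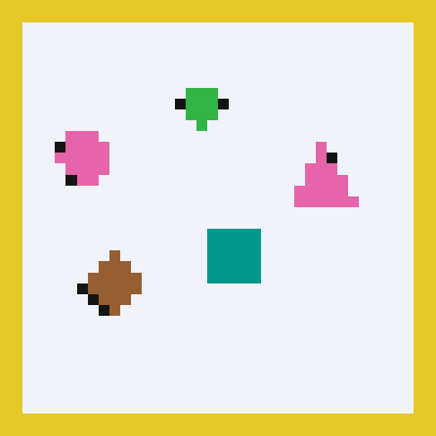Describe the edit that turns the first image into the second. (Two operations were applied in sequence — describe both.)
The transformation is: heavily pixelated into large blocks, then framed with a yellow border.

Shapes are reduced to large square blocks; fine edges and outlines are lost — a downscale-then-upscale (mosaic) effect. A solid yellow frame runs around the edge of the second image, with the content slightly shrunk inside it.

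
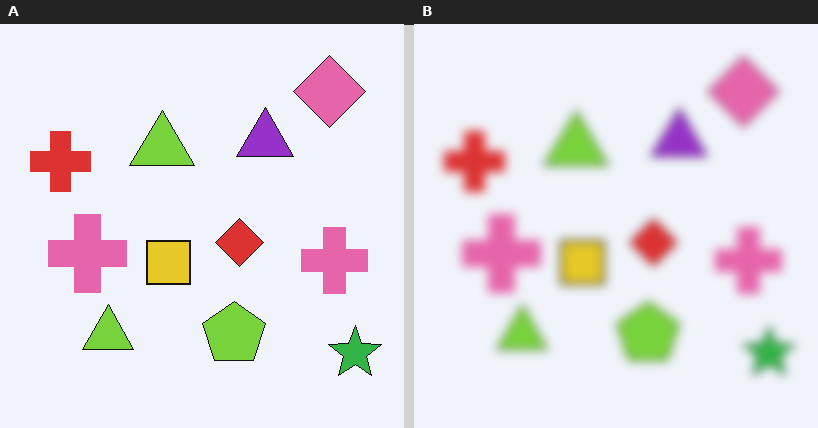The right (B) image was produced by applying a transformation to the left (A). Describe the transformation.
This is the original image strongly gaussian-blurred.

Shape edges and outlines are uniformly softened across the whole image.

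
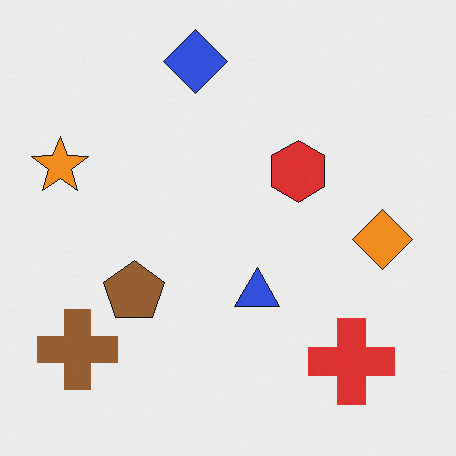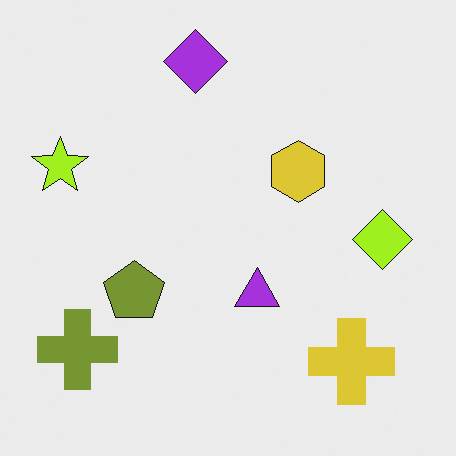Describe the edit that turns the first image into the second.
This is the original image hue-shifted slightly.

Every shape's color has rotated by the same amount around the hue wheel — a uniform hue shift.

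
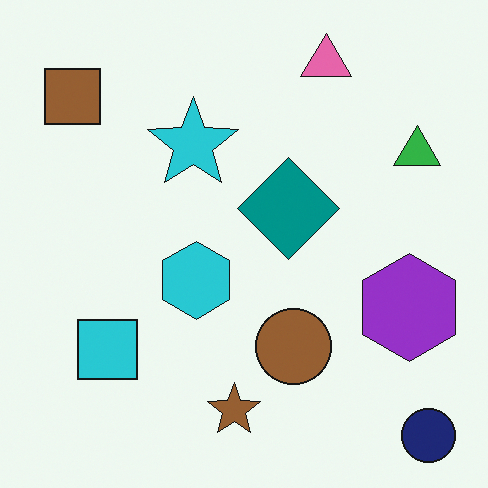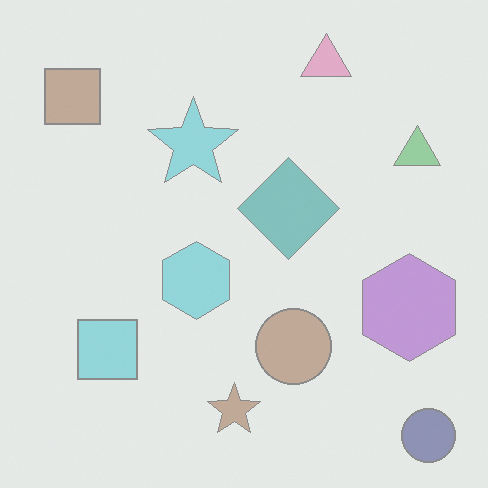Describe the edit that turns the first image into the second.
The second image is the first given much lower contrast.

Tones are pushed toward mid-grey across the whole image — a global contrast change.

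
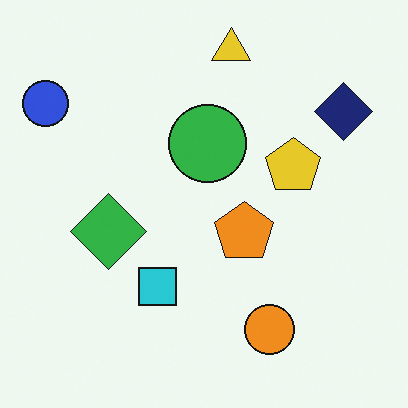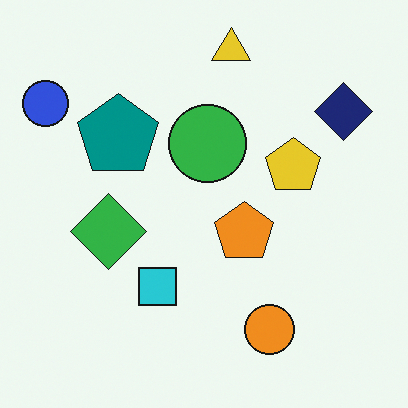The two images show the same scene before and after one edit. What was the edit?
The second image is the first overlaid with an additional teal pentagon.

A teal pentagon appears in the second image that is absent from the first.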